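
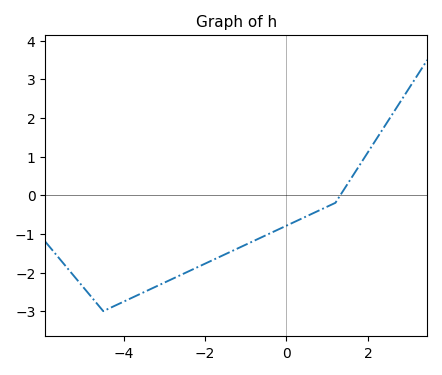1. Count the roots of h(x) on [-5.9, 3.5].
1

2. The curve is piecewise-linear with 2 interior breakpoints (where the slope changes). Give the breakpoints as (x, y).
(-4.5, -3); (1.2, -0.2)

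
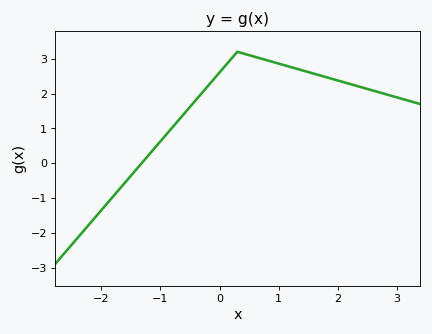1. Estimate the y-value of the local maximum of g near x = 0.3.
3.2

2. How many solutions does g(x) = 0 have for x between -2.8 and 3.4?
1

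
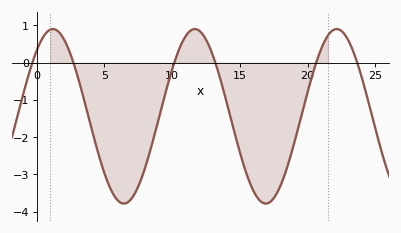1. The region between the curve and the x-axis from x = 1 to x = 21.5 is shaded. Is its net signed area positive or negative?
negative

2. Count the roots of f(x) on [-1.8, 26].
6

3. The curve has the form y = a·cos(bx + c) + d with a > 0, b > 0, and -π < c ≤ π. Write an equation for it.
y = 2.34cos(0.6x - 0.72) - 1.44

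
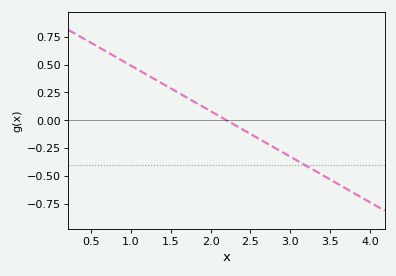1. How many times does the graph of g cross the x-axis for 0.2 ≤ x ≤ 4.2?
1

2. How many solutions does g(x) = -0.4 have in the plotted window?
1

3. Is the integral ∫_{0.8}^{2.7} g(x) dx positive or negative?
positive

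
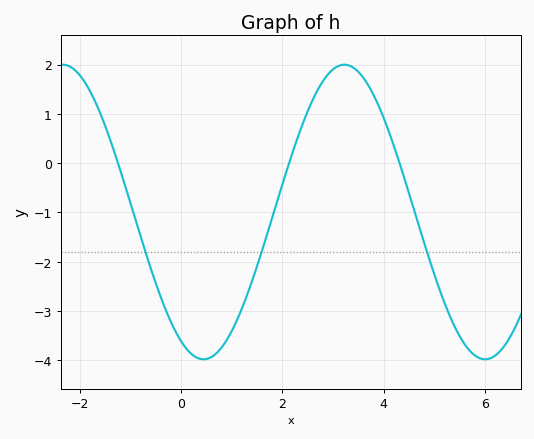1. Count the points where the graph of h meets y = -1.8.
3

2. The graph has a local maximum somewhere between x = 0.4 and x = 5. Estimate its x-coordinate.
3.22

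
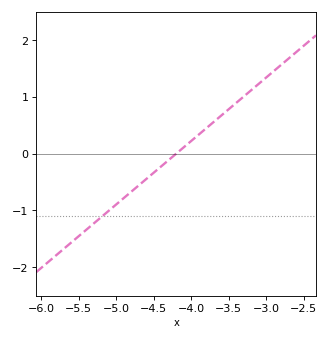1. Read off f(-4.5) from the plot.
-0.3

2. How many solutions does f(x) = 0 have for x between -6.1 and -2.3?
1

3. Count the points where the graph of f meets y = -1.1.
1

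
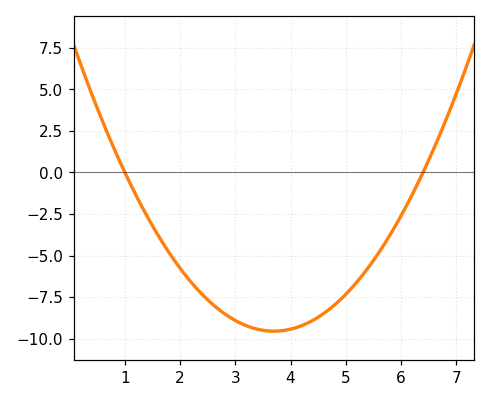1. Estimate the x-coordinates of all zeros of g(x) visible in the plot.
1, 6.4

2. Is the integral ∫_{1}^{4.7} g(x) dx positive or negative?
negative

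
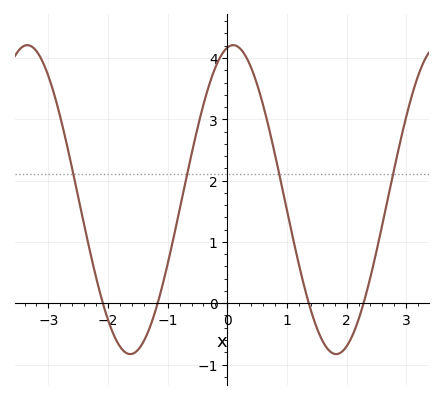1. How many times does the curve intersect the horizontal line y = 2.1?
4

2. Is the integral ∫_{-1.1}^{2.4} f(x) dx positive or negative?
positive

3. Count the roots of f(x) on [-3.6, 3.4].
4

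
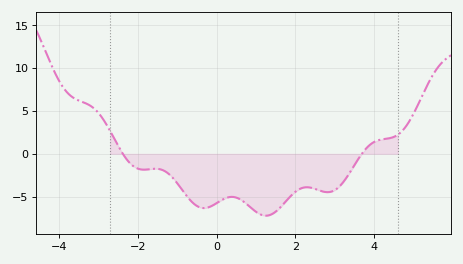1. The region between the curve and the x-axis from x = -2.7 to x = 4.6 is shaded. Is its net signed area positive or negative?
negative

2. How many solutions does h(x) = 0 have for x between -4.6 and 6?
2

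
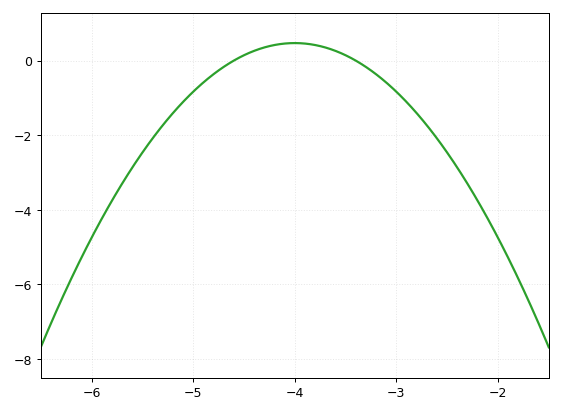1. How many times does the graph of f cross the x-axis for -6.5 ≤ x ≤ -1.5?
2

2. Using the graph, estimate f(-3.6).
0.2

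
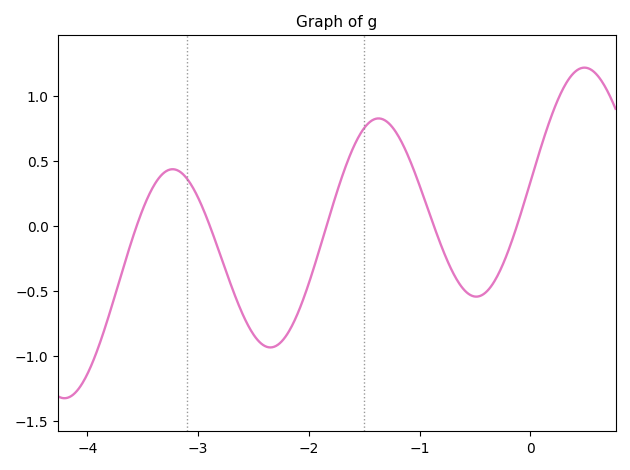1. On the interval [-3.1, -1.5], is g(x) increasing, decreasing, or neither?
neither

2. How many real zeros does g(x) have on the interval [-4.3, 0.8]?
5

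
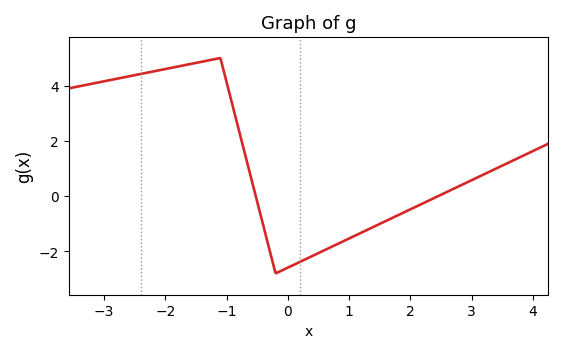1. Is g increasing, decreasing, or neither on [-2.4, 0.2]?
neither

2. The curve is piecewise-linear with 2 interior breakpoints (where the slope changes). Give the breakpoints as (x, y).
(-1.1, 5); (-0.2, -2.8)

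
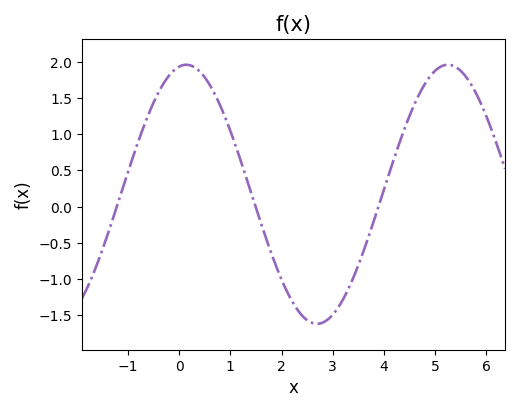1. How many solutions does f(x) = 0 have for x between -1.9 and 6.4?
3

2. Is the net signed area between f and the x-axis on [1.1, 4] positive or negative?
negative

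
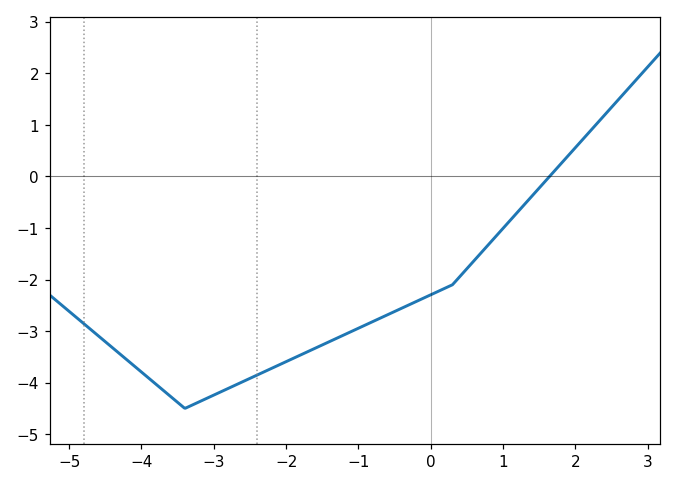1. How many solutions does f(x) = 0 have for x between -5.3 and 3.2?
1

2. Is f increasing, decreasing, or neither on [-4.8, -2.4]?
neither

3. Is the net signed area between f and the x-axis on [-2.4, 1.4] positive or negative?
negative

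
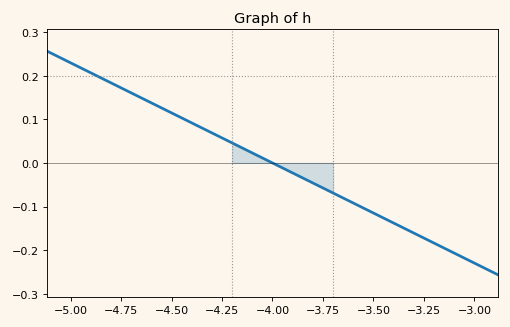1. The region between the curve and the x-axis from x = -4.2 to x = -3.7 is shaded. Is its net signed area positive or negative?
negative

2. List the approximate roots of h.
-4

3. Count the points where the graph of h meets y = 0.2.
1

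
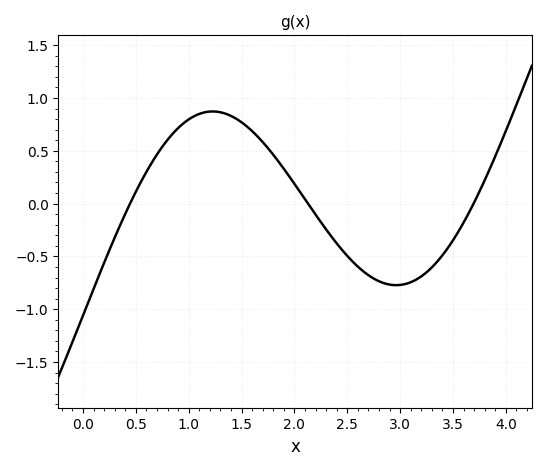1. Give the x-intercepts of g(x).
0.445, 2.13, 3.69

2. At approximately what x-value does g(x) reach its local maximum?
1.23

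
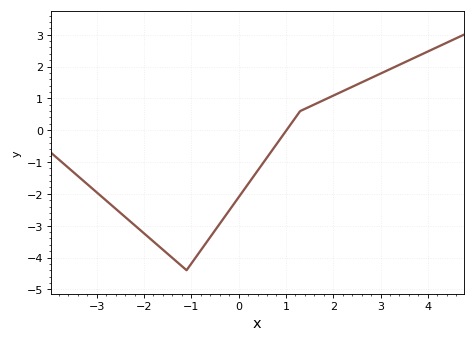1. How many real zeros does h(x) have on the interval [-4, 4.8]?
1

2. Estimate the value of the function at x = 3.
1.8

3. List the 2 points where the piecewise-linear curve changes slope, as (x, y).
(-1.1, -4.4); (1.3, 0.6)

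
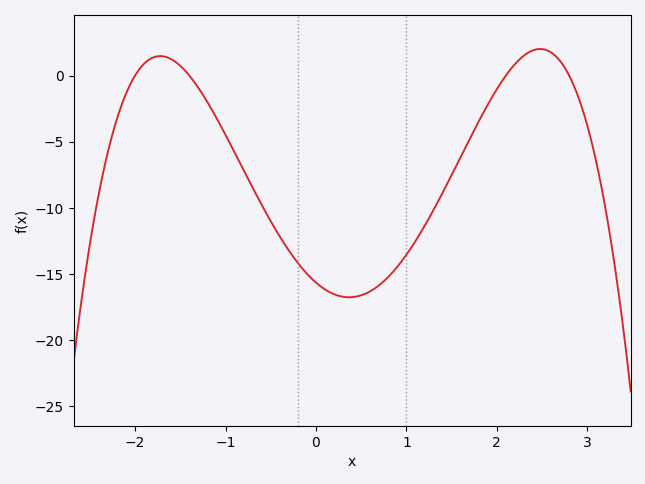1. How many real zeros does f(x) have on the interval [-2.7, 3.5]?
4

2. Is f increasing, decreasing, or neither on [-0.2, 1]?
neither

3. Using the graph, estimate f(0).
-15.5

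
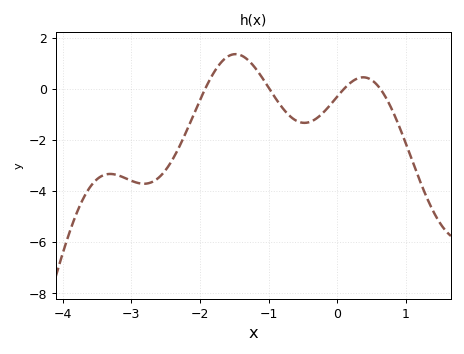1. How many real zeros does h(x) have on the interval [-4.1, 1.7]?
4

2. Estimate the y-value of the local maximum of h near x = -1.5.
1.4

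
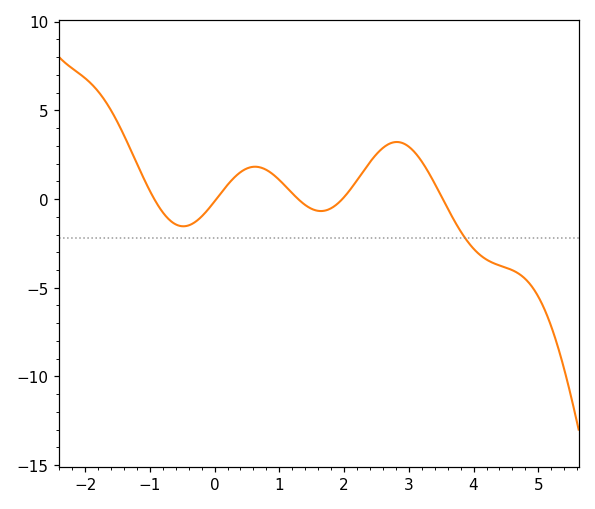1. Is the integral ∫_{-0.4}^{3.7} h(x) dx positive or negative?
positive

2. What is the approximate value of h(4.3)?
-3.6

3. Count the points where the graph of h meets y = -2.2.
1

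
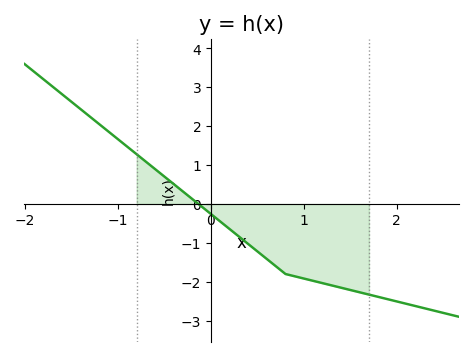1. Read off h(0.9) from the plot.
-1.86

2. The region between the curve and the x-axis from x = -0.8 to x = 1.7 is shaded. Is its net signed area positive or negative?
negative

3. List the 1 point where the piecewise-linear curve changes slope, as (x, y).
(0.8, -1.8)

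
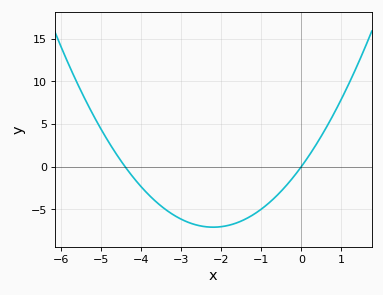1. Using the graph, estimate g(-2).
-7.06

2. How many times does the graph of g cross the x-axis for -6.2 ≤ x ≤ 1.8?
2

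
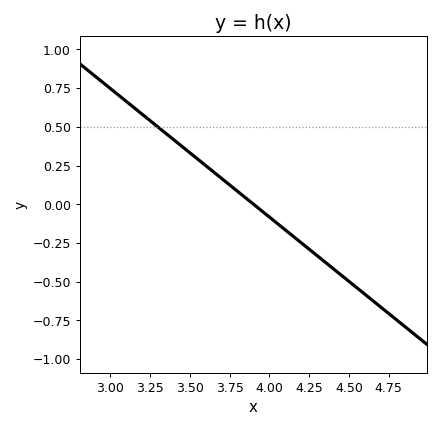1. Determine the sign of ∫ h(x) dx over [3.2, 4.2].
positive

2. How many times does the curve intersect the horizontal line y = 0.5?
1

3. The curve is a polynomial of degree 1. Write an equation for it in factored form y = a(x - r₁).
y = -0.83(x - 3.9)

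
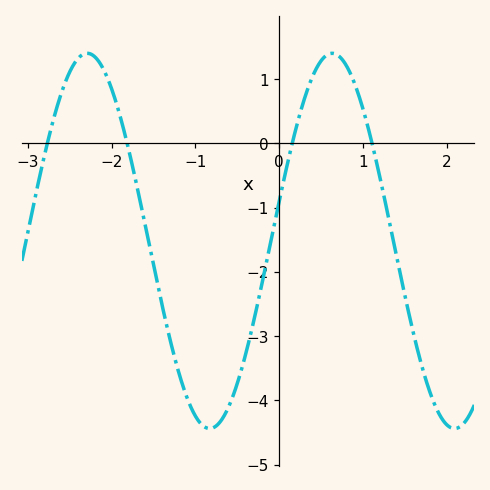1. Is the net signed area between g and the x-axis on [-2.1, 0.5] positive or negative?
negative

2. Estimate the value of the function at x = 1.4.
-1.8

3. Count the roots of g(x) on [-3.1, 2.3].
4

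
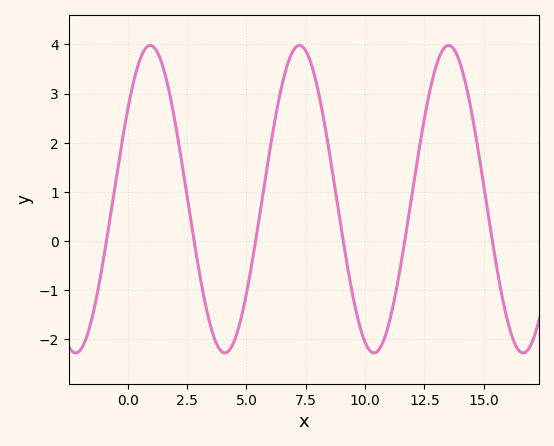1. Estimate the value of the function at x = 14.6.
2.3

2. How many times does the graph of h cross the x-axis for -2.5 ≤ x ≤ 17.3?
6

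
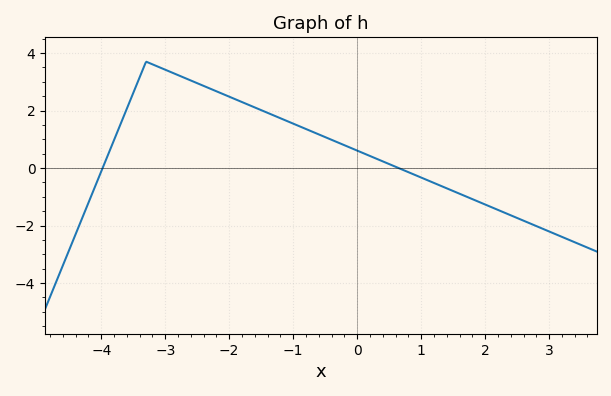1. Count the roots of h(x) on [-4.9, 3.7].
2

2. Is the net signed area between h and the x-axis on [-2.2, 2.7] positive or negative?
positive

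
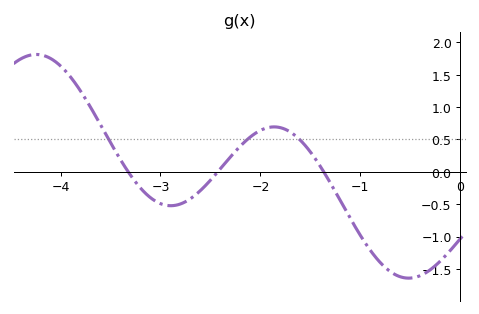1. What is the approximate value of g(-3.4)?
0.2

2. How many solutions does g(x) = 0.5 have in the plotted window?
3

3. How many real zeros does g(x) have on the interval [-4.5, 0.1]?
3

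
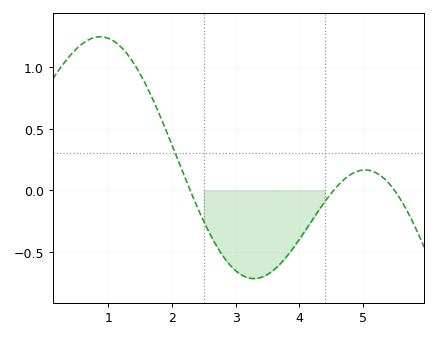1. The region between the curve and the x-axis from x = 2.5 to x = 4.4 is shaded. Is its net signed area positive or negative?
negative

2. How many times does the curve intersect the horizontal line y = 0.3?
1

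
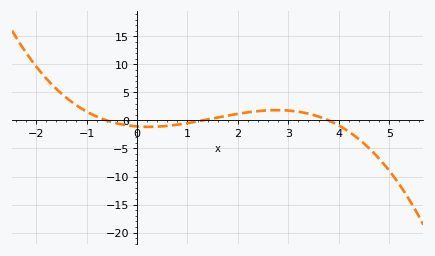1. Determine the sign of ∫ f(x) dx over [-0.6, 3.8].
positive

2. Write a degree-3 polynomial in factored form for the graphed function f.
y = -0.36(x + 0.6)(x - 1.3)(x - 3.8)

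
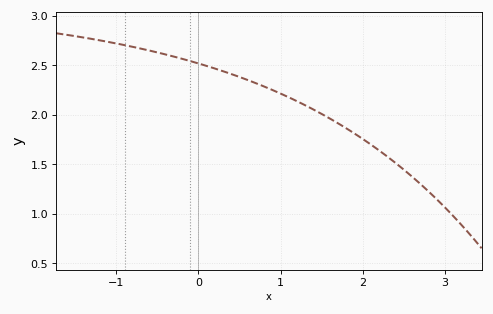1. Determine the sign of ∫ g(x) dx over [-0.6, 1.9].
positive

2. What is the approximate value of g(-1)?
2.72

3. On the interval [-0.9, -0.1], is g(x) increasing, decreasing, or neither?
decreasing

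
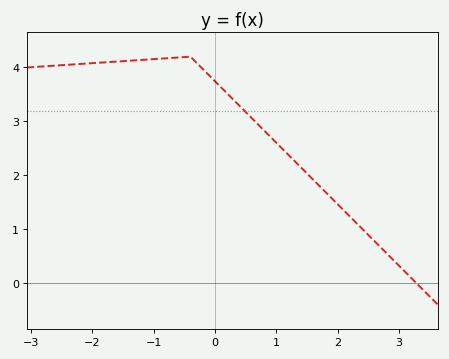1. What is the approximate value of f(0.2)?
3.5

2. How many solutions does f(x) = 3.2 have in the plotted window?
1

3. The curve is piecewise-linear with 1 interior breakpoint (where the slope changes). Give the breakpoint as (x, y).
(-0.4, 4.2)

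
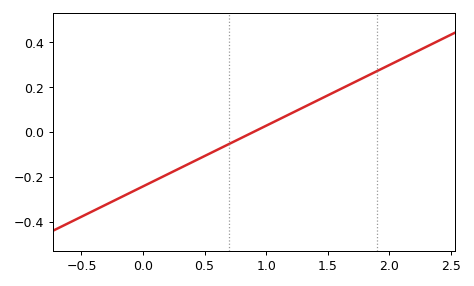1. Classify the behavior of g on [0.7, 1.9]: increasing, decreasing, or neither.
increasing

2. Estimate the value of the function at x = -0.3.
-0.324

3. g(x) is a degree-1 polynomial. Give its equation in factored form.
y = 0.27(x - 0.9)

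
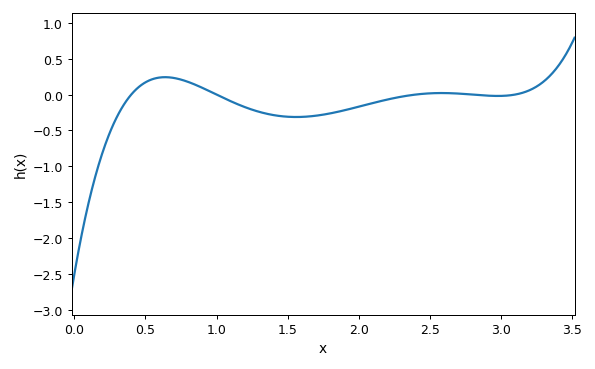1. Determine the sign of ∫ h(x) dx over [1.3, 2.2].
negative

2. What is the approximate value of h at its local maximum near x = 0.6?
0.242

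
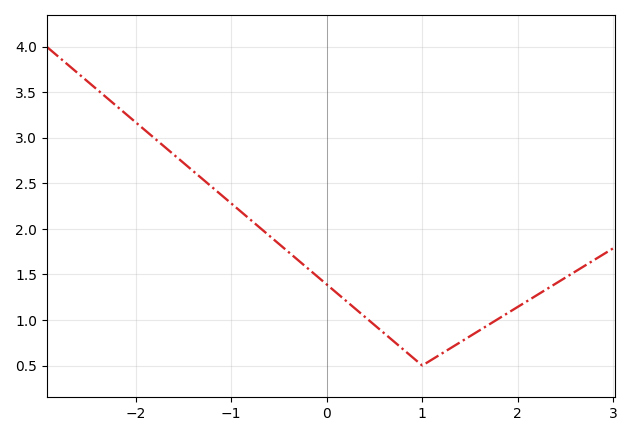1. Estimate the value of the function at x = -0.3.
1.66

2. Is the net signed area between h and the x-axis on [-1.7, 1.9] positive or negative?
positive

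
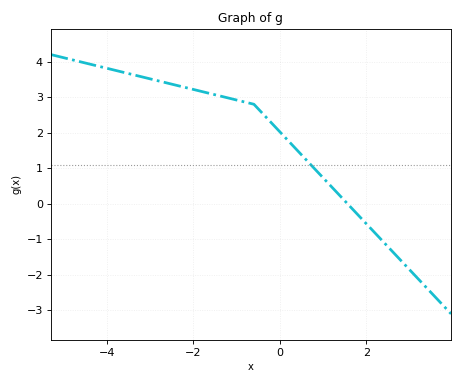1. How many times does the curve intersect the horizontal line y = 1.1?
1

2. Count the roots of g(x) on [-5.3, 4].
1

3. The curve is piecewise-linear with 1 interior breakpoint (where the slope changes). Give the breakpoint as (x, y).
(-0.6, 2.8)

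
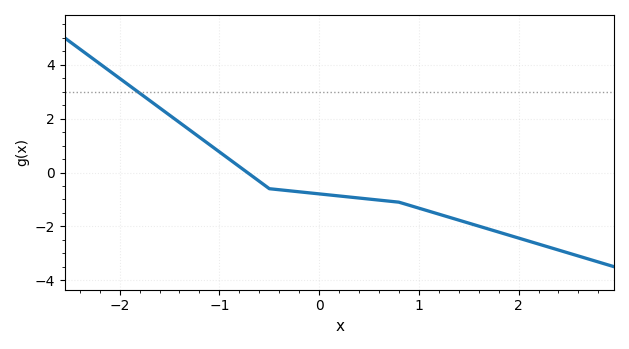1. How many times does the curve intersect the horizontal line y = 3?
1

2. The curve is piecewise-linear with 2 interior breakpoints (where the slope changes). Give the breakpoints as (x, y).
(-0.5, -0.6); (0.8, -1.1)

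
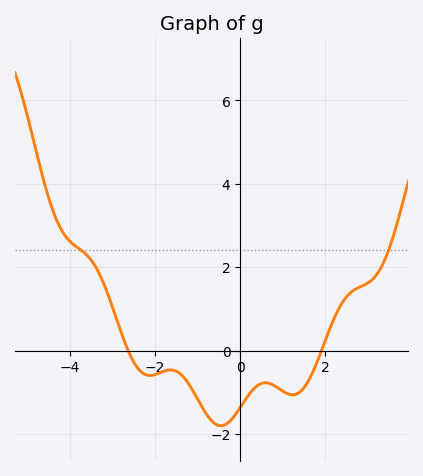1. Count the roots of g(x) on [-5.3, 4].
2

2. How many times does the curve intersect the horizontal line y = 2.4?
2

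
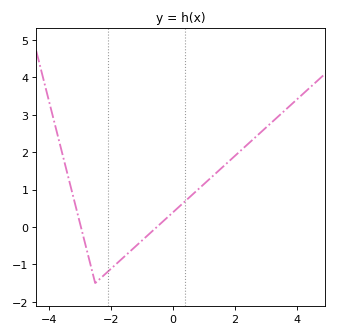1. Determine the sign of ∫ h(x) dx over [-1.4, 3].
positive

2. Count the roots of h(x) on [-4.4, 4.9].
2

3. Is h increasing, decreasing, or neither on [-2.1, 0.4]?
increasing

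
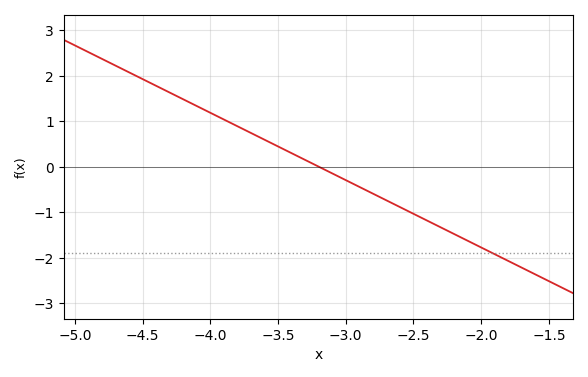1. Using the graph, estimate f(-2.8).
-0.6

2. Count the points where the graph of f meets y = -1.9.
1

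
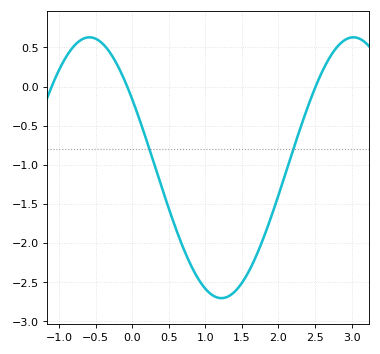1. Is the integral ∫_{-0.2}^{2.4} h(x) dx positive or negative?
negative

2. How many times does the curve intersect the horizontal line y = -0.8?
2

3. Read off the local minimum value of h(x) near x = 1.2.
-2.7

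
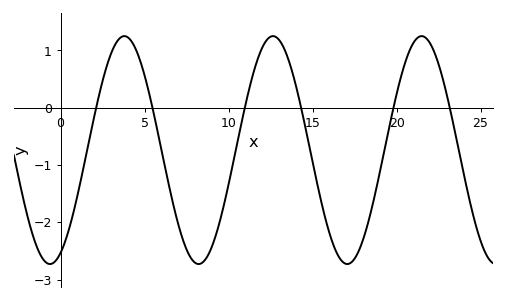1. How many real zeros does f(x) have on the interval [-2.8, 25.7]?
6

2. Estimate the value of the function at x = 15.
-0.9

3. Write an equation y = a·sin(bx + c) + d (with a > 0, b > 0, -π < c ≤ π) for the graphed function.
y = 1.99sin(0.71x - 1.1) - 0.74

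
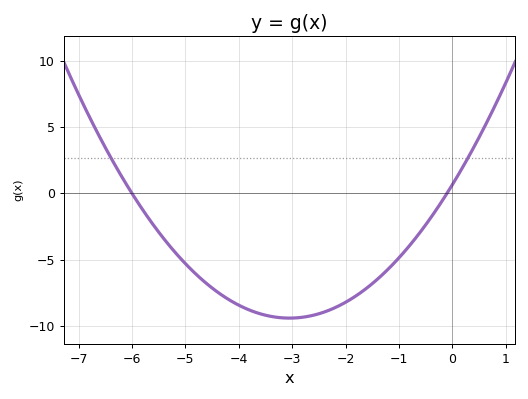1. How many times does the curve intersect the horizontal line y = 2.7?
2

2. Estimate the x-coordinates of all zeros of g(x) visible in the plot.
-6, -0.1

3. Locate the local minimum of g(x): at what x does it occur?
-3.05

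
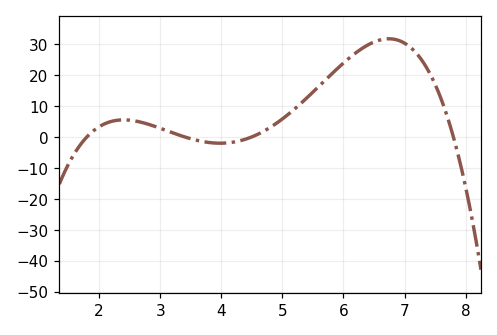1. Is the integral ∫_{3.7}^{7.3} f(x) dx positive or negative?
positive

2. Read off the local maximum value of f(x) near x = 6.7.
31.7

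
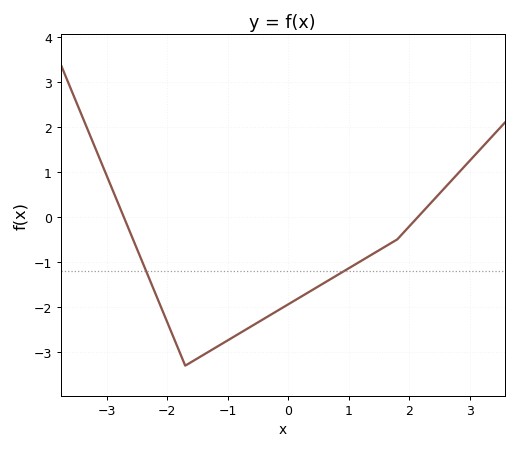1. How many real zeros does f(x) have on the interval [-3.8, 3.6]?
2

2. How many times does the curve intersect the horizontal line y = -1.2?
2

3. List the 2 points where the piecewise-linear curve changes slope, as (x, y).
(-1.7, -3.3); (1.8, -0.5)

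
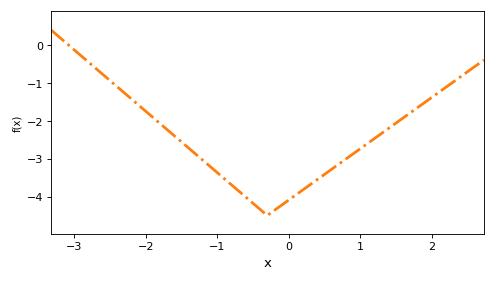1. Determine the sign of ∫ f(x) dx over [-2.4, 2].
negative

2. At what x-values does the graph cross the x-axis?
-3.08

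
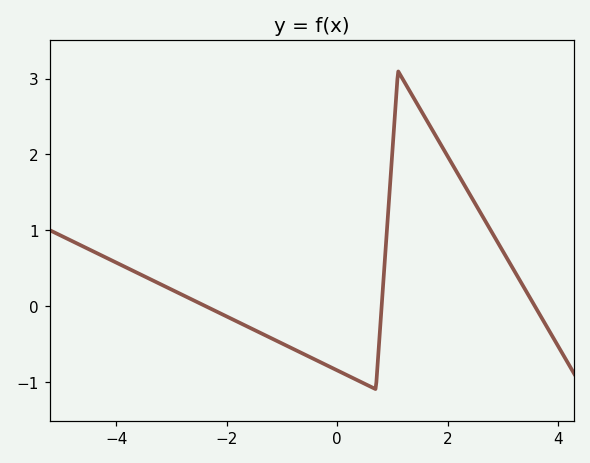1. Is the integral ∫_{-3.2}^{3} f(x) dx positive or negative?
positive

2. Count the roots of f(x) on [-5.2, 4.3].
3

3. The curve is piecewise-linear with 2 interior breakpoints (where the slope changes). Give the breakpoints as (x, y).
(0.7, -1.1); (1.1, 3.1)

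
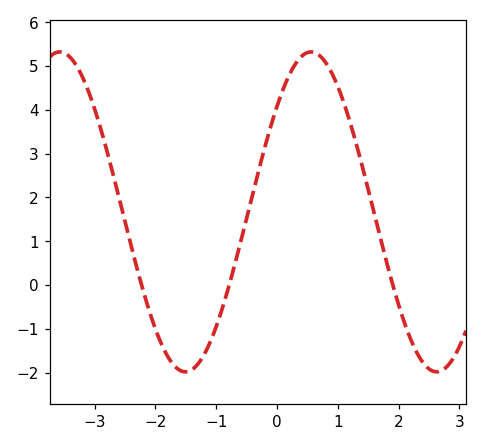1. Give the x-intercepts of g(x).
-2.23, -0.786, 1.91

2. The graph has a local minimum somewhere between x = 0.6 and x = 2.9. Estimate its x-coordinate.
2.63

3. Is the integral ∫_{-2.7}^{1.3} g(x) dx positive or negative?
positive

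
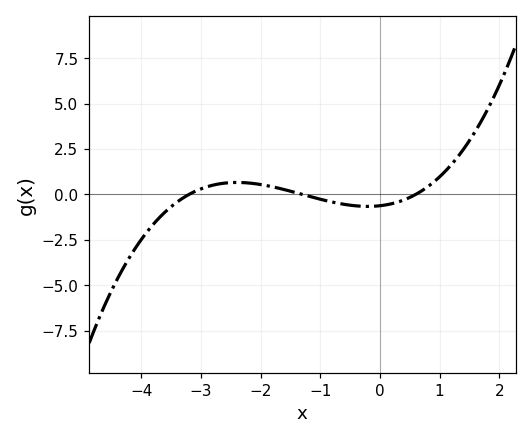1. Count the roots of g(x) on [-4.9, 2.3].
3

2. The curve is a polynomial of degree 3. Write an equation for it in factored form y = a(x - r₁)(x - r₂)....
y = 0.25(x + 3.2)(x + 1.3)(x - 0.6)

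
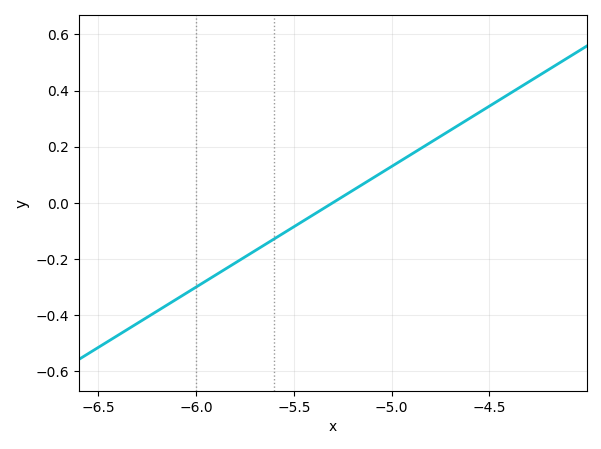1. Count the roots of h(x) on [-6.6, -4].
1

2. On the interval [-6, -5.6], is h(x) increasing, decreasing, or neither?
increasing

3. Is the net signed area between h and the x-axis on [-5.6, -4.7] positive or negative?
positive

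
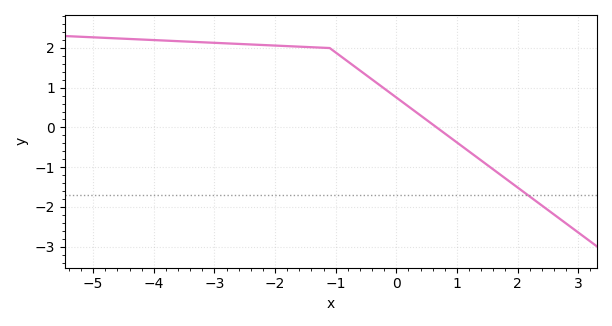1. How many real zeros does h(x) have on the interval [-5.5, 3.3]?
1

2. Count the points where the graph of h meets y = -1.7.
1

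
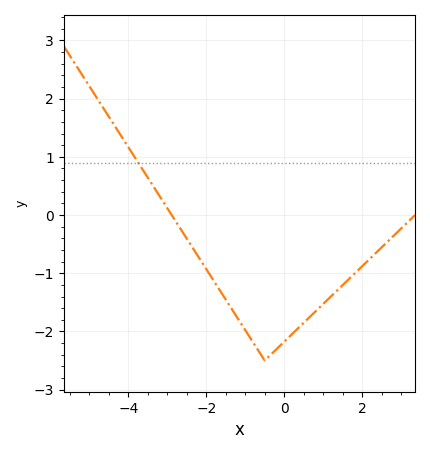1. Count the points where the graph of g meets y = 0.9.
1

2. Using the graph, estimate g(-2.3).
-0.614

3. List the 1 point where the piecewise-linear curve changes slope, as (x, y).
(-0.5, -2.5)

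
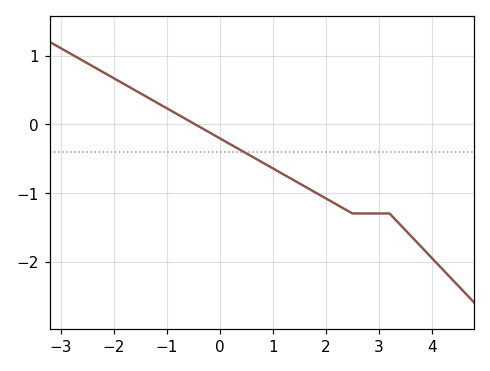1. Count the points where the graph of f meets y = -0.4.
1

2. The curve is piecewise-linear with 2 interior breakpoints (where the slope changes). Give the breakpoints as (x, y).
(2.5, -1.3); (3.2, -1.3)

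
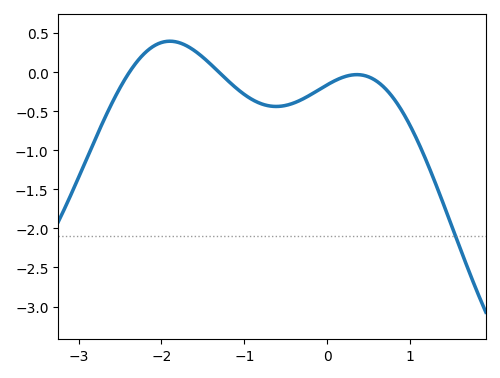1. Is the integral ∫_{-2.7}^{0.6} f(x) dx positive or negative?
negative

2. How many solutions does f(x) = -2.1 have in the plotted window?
1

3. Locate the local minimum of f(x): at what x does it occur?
-0.615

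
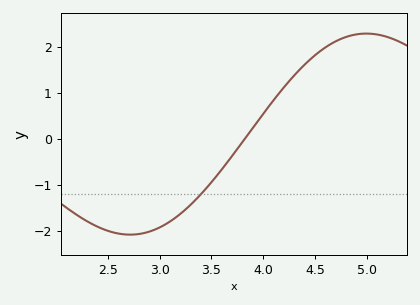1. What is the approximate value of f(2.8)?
-2.1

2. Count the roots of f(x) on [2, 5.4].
1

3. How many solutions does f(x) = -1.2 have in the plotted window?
1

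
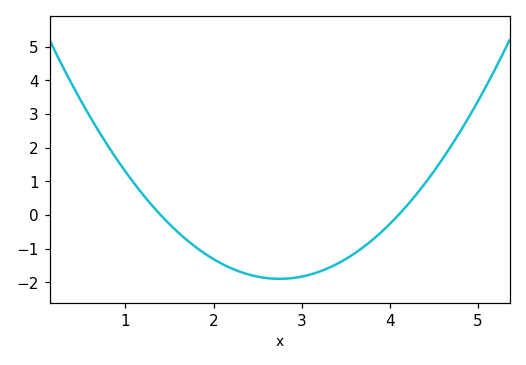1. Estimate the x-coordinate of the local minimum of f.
2.8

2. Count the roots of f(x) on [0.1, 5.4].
2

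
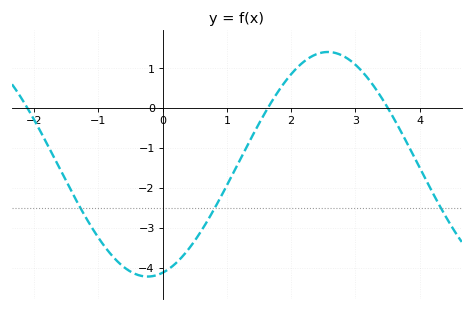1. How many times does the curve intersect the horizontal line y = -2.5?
3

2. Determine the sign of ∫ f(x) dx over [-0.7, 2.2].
negative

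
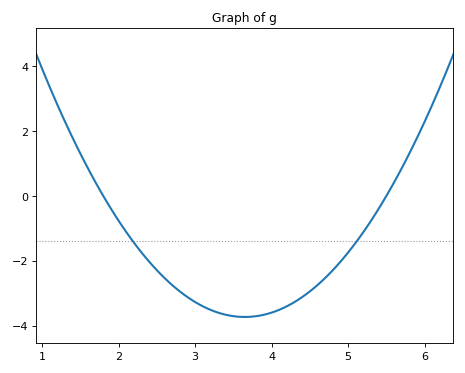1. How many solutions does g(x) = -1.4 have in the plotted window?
2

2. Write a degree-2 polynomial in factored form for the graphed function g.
y = 1.09(x - 1.8)(x - 5.5)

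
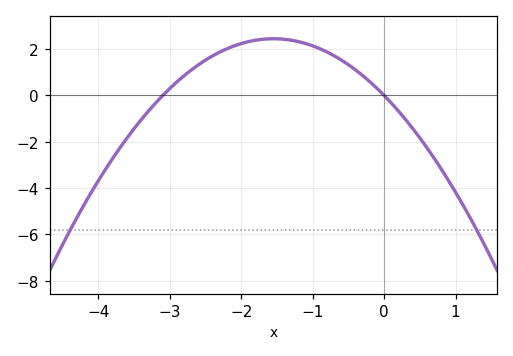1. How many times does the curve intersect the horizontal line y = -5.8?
2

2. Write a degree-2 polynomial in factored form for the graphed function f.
y = -1.02(x + 3.1)(x - 0)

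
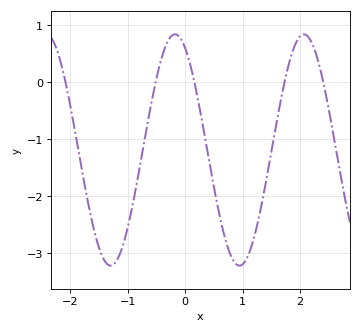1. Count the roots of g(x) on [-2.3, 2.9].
5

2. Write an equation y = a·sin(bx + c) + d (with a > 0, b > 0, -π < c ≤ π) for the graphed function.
y = 2.03sin(2.8x + 2.1) - 1.19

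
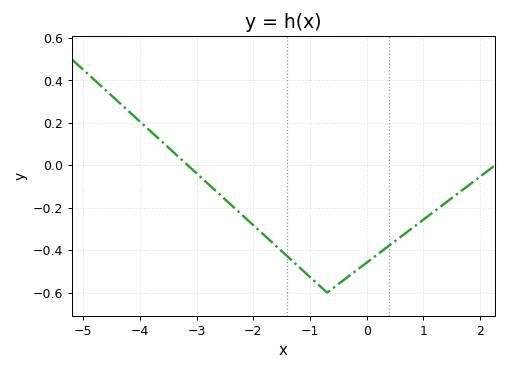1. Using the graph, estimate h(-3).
-0.038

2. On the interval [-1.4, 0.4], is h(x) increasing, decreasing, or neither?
neither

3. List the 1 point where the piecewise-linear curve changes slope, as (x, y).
(-0.7, -0.6)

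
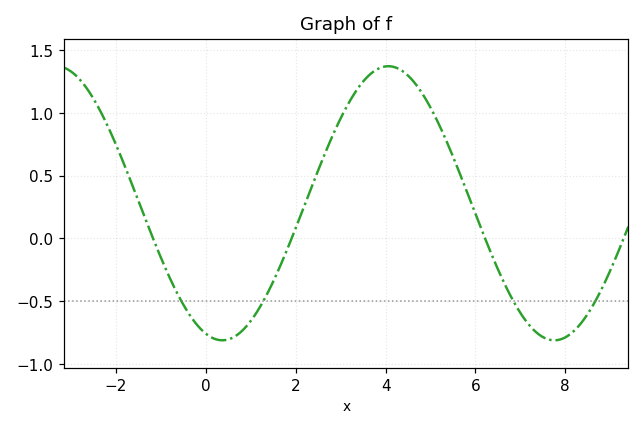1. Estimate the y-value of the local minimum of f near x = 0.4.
-0.81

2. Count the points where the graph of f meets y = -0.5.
4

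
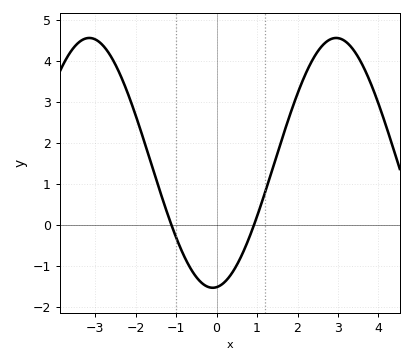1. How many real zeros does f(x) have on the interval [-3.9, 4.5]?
2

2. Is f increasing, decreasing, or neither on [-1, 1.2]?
neither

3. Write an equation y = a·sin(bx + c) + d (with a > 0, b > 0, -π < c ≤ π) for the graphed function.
y = 3.05sin(1.03x - 1.47) + 1.51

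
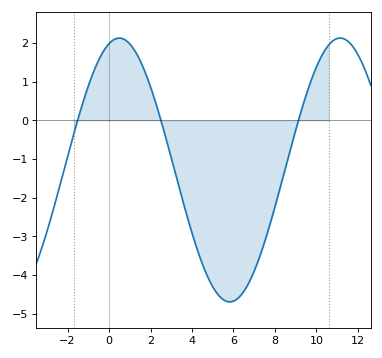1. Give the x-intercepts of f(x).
-1.52, 2.5, 9.13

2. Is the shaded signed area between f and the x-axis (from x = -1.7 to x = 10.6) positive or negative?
negative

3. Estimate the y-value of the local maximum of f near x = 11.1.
2.13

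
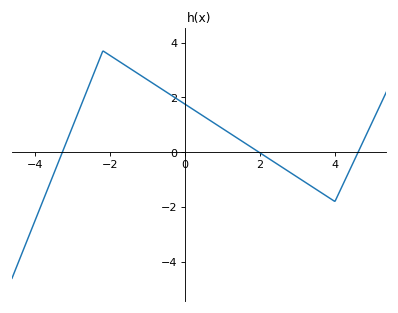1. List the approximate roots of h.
-3.2, 2, 4.6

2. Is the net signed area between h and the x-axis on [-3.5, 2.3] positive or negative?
positive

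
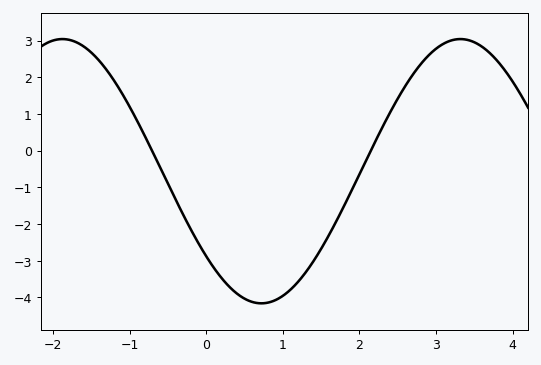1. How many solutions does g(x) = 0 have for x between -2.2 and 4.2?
2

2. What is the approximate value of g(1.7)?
-1.91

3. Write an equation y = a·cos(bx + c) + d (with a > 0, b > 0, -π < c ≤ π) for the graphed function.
y = 3.6cos(1.21x + 2.27) - 0.56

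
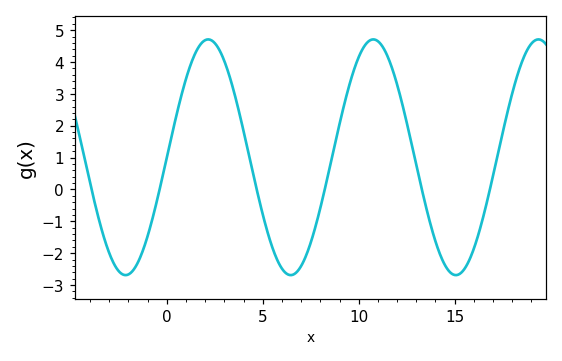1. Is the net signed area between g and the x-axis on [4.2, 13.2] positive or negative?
positive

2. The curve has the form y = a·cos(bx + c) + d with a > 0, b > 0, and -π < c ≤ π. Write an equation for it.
y = 3.7cos(0.73x - 1.6) + 1.01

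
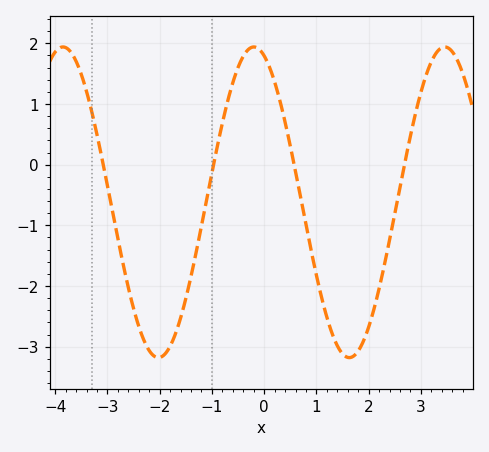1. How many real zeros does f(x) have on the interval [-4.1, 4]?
4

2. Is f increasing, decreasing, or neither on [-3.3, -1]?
neither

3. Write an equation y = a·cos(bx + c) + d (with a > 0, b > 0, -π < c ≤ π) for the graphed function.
y = 2.56cos(1.7x + 0.34) - 0.62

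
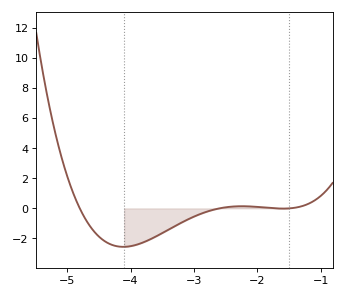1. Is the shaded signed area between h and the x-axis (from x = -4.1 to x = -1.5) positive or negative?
negative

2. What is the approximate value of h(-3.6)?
-1.87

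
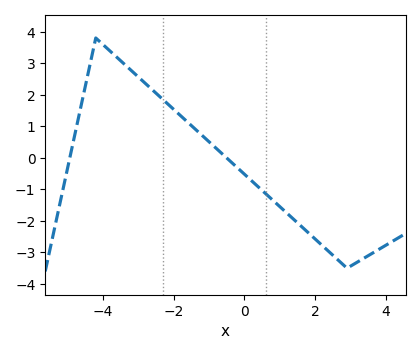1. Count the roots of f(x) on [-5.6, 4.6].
2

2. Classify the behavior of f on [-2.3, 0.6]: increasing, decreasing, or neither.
decreasing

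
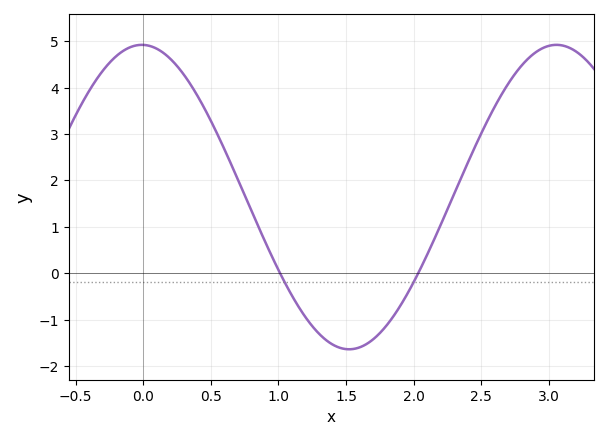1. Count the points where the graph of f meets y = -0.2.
2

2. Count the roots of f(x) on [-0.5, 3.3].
2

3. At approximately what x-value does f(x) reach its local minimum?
1.5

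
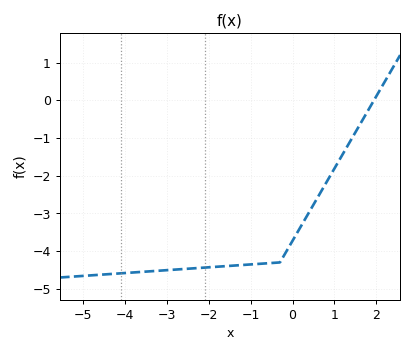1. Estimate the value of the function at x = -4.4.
-4.6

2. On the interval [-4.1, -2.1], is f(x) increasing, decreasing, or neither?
increasing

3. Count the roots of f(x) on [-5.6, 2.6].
1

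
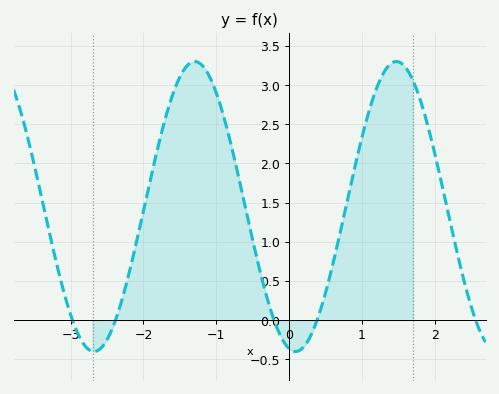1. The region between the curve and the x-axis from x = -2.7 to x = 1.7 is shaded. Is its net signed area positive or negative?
positive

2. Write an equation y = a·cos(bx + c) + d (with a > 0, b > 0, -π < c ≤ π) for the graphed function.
y = 1.85cos(2.27x + 2.94) + 1.45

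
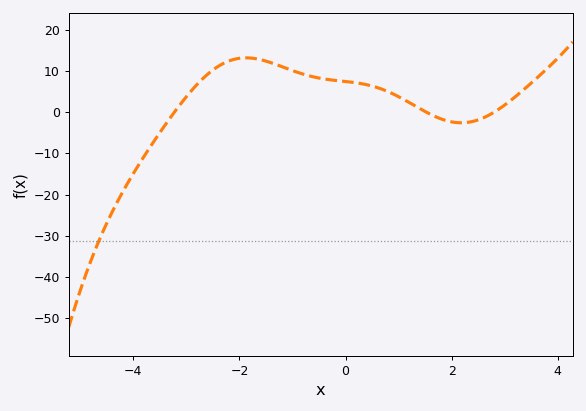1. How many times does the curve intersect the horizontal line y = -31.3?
1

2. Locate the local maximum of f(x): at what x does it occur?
-1.8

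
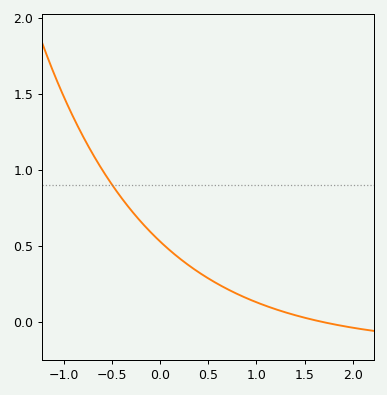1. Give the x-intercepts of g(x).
1.7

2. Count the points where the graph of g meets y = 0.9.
1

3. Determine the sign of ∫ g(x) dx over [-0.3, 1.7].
positive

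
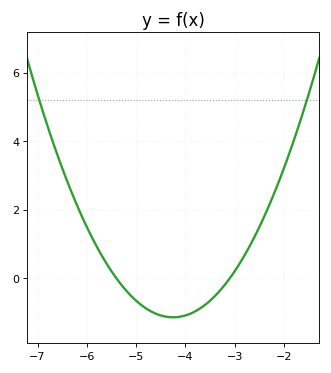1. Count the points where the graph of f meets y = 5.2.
2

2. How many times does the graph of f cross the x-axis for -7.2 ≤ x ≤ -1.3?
2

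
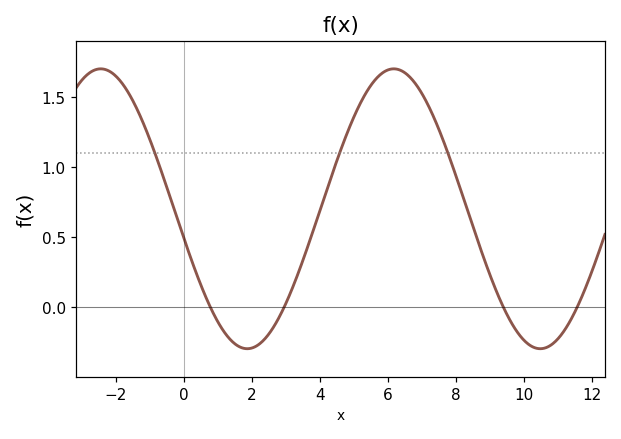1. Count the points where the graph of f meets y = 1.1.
3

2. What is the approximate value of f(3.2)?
0.138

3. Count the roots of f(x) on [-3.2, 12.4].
4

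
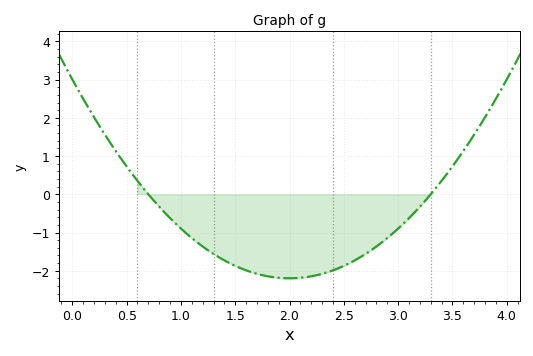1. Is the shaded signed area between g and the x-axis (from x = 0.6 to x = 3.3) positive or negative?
negative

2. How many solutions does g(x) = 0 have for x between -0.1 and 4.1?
2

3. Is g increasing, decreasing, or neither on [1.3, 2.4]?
neither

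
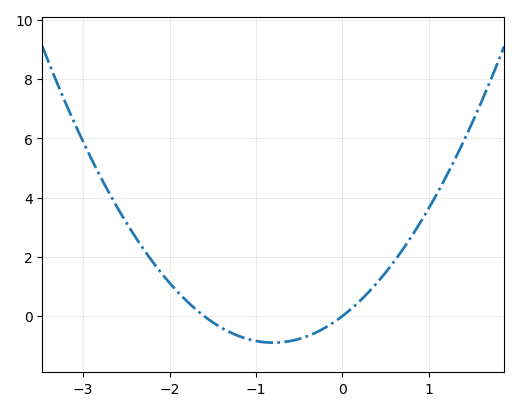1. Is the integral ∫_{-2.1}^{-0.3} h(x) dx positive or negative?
negative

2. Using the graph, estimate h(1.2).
4.8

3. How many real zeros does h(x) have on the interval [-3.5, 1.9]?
2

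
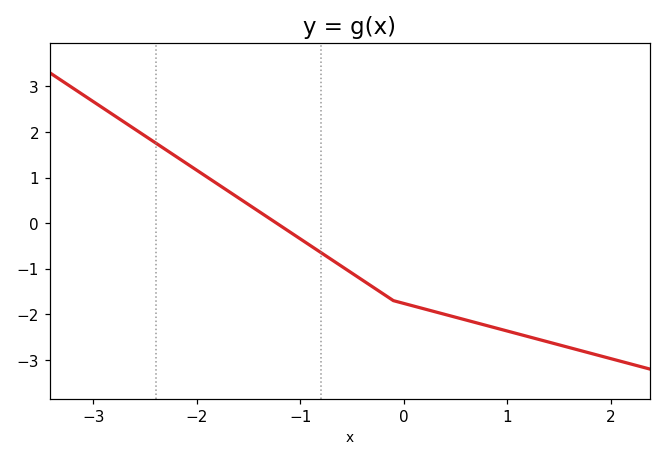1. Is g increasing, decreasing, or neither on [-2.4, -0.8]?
decreasing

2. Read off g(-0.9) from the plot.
-0.496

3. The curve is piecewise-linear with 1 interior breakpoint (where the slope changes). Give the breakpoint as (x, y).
(-0.1, -1.7)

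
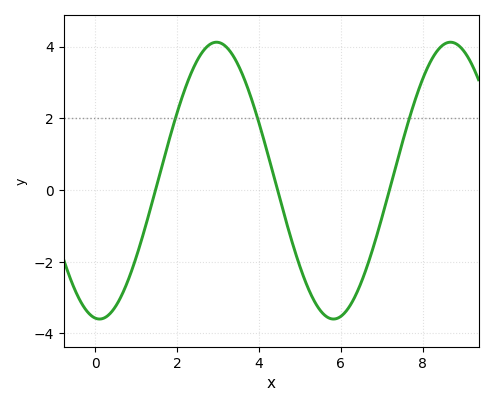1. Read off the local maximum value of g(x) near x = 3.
4.12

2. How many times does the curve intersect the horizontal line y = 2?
3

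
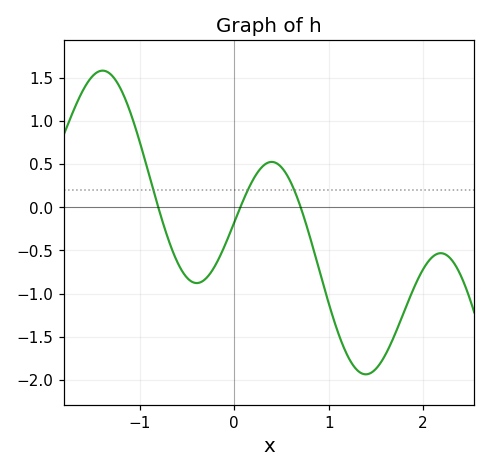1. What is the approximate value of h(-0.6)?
-0.65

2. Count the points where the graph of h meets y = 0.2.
3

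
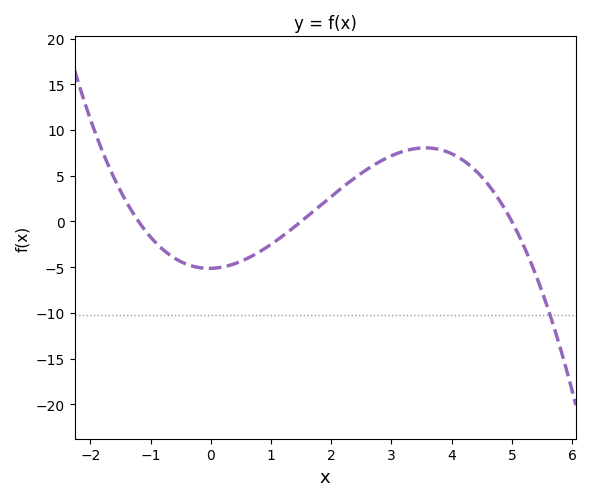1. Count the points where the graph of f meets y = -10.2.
1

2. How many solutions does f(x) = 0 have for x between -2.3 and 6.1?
3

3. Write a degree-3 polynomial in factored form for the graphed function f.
y = -0.57(x + 1.2)(x - 1.5)(x - 5)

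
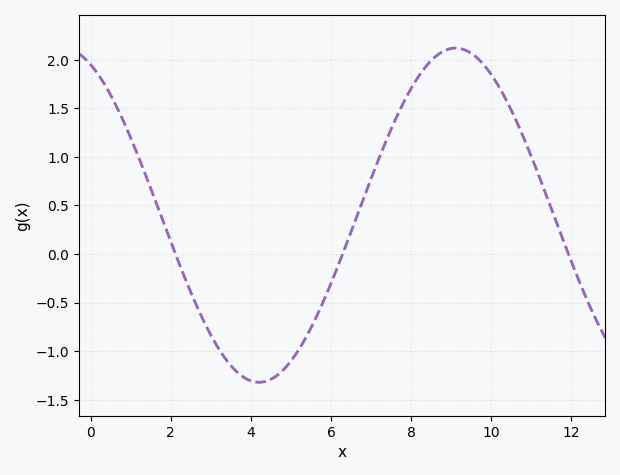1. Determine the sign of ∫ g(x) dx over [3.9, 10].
positive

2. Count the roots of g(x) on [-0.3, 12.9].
3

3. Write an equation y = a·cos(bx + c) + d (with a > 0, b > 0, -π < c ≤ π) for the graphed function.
y = 1.72cos(0.64x + 0.452) + 0.4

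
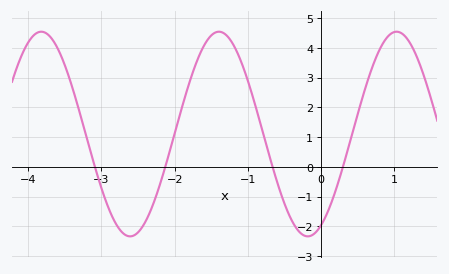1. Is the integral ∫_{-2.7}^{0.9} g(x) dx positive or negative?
positive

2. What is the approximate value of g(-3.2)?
1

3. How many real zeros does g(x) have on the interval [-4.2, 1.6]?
4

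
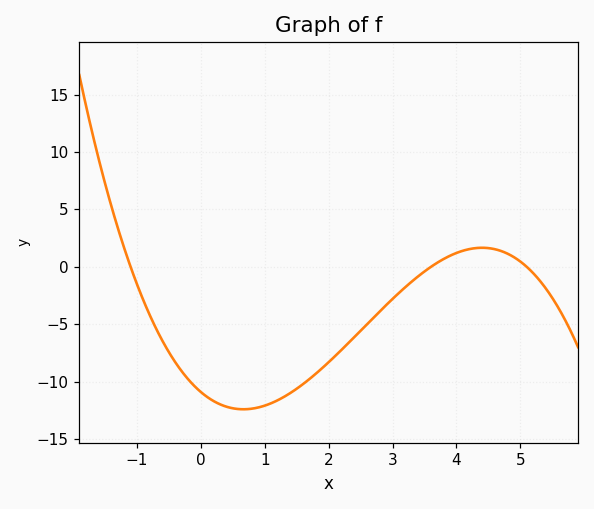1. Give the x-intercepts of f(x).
-1.1, 3.6, 5.1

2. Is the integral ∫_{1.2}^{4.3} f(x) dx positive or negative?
negative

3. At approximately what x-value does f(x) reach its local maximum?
4.4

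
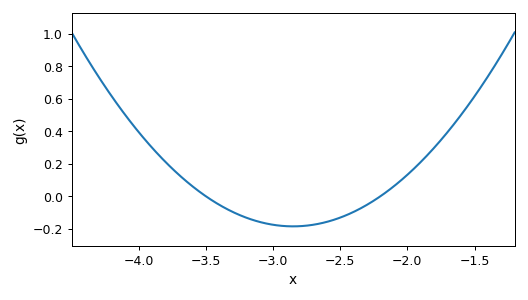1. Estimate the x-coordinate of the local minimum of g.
-2.85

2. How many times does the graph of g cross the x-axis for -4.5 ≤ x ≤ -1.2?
2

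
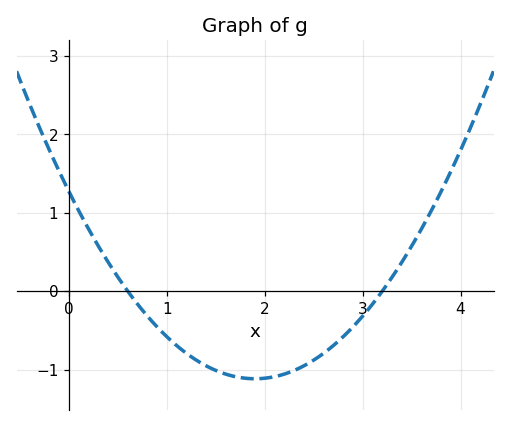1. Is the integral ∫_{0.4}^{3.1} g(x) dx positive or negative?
negative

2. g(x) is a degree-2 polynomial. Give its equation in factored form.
y = 0.66(x - 0.6)(x - 3.2)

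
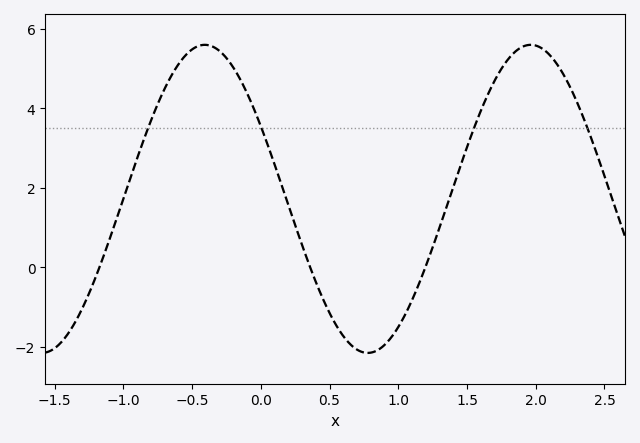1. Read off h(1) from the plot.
-1.51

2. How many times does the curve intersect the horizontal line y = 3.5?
4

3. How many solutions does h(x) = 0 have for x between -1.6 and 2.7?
3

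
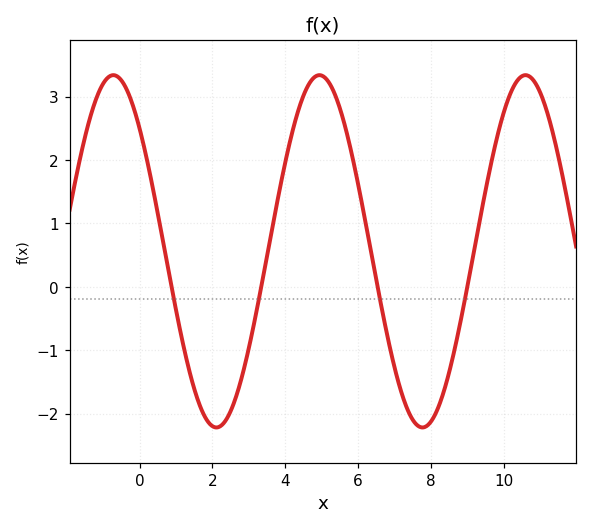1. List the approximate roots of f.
0.876, 3.34, 6.54, 9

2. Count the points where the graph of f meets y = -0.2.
4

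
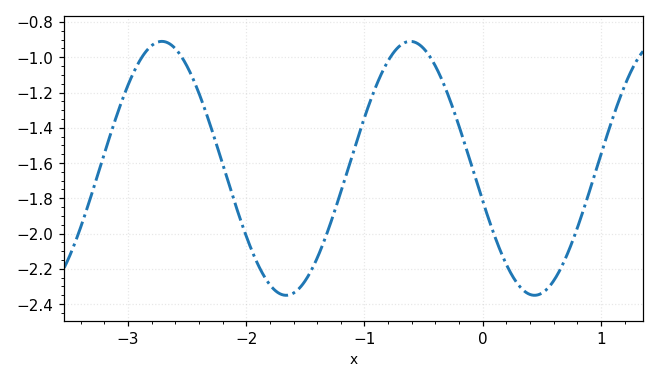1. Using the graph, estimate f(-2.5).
-1.06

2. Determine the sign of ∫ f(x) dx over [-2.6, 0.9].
negative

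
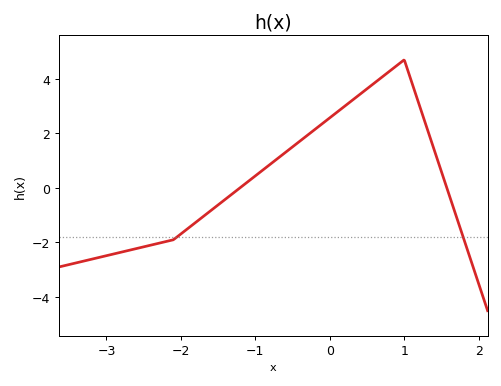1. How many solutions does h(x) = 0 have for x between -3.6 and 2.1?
2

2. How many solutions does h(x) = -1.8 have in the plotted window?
2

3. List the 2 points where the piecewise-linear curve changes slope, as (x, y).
(-2.1, -1.9); (1, 4.7)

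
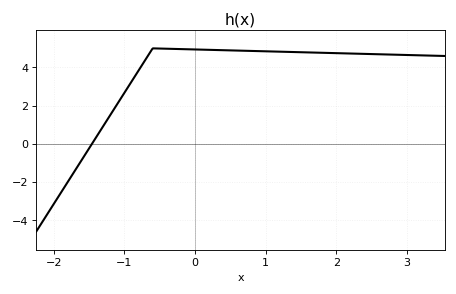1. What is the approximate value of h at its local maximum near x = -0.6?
5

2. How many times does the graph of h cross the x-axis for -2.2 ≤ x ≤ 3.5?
1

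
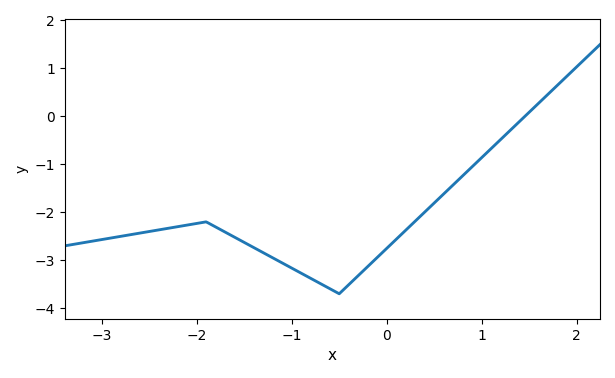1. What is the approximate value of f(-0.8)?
-3.38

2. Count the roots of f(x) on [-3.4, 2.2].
1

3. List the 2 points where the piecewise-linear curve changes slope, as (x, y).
(-1.9, -2.2); (-0.5, -3.7)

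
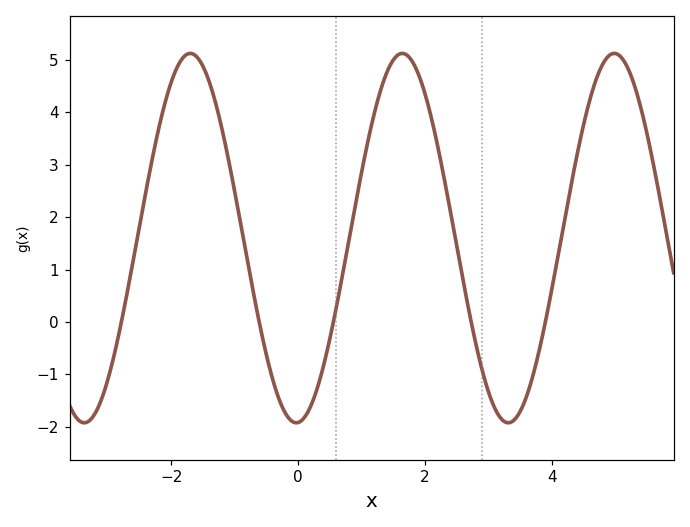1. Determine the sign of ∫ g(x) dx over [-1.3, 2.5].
positive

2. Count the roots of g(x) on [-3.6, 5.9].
5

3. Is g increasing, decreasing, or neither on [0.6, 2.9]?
neither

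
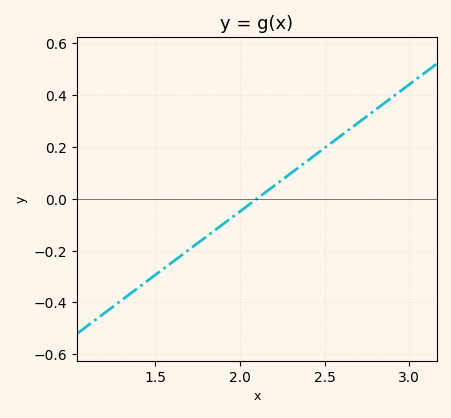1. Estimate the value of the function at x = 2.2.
0.049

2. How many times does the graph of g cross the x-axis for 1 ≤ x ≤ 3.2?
1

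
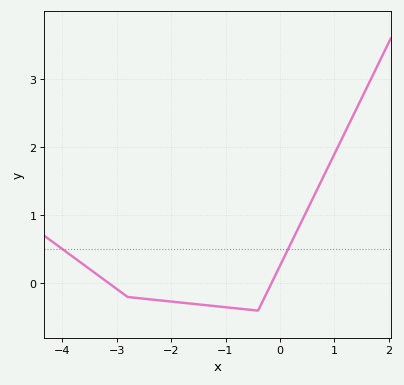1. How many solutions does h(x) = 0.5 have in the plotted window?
2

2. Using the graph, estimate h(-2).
-0.267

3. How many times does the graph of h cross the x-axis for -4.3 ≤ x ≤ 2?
2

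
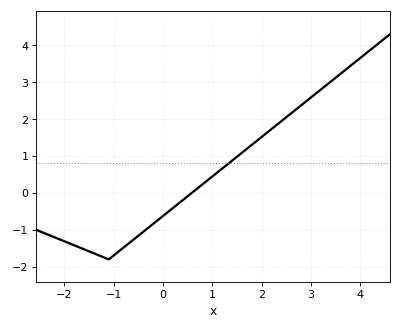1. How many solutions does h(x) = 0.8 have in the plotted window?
1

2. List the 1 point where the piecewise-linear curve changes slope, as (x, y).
(-1.1, -1.8)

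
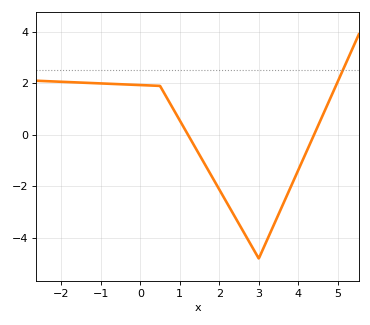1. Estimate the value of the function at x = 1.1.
0.2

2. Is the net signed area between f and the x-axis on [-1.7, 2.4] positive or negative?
positive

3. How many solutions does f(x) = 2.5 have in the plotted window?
1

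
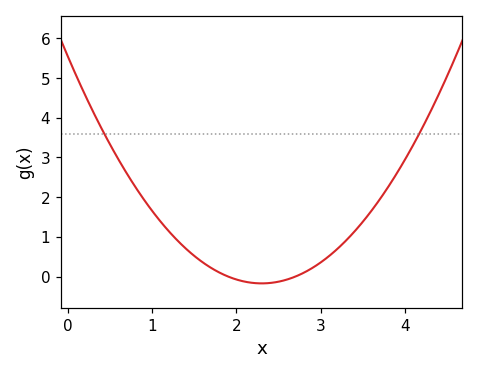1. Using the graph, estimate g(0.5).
3.3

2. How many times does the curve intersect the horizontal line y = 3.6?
2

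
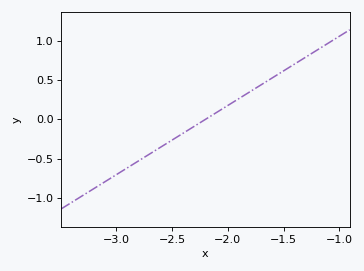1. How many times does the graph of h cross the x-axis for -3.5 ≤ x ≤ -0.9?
1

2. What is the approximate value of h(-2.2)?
0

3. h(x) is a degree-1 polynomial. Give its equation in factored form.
y = 0.88(x + 2.2)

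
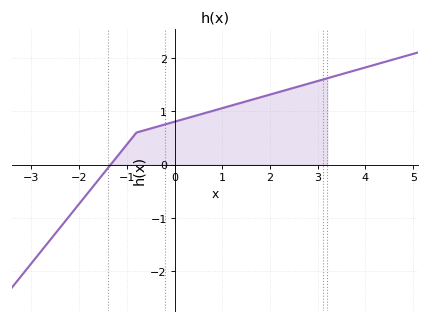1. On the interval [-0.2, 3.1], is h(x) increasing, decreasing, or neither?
increasing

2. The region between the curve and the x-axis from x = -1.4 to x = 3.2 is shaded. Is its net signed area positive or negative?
positive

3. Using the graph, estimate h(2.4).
1.41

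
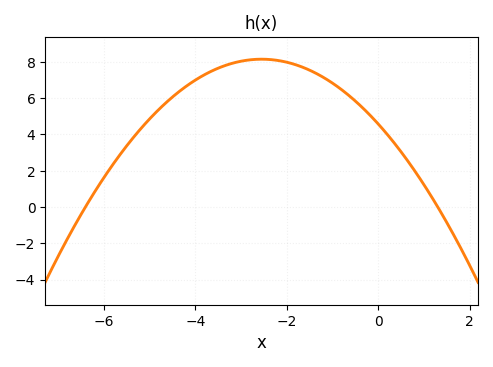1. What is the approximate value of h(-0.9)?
6.66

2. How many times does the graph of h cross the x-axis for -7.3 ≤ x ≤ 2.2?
2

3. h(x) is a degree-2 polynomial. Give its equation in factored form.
y = -0.55(x + 6.4)(x - 1.3)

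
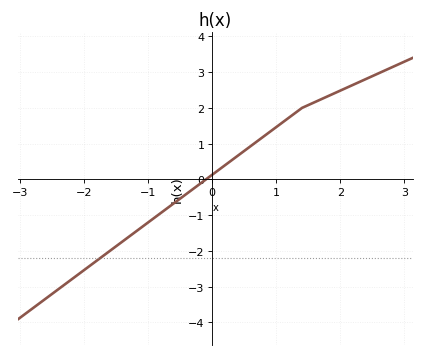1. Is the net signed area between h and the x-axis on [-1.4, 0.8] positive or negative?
negative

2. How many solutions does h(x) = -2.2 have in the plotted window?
1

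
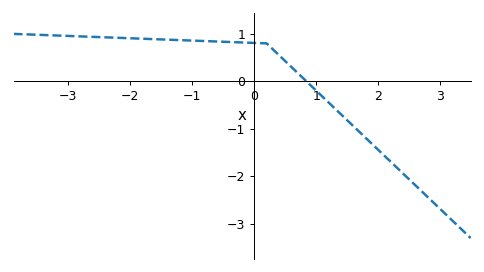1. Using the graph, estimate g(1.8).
-1.2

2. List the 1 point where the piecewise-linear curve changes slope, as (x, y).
(0.2, 0.8)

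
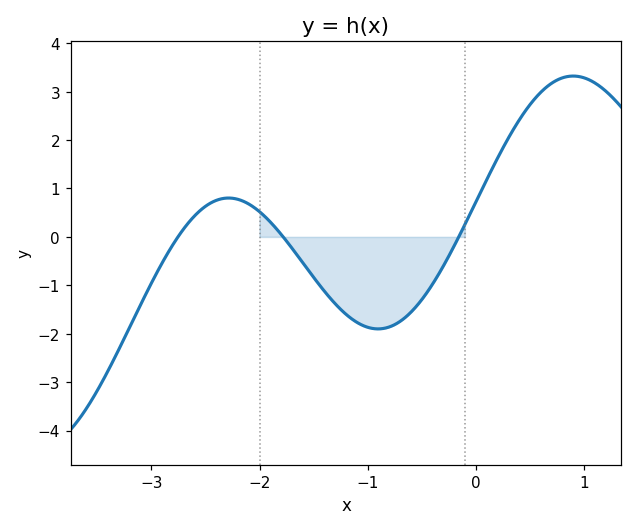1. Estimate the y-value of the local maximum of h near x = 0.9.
3.32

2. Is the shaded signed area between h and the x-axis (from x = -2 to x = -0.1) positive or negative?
negative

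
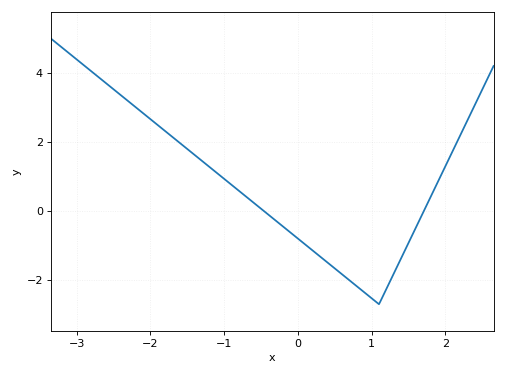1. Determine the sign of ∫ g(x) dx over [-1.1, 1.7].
negative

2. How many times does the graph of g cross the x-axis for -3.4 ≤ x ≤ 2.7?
2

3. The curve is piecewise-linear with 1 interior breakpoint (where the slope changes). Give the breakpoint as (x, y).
(1.1, -2.7)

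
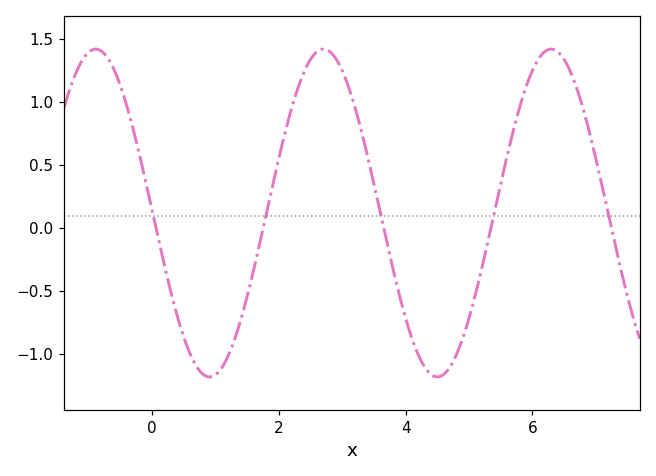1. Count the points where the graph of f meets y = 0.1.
5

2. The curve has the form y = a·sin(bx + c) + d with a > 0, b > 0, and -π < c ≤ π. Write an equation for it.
y = 1.3sin(1.8x + 3.1) + 0.12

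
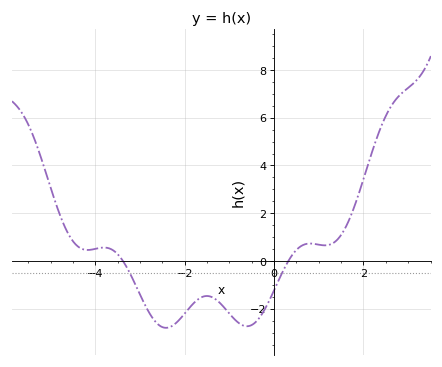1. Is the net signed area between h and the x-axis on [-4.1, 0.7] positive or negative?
negative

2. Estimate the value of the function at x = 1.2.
0.6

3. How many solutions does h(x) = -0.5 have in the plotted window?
2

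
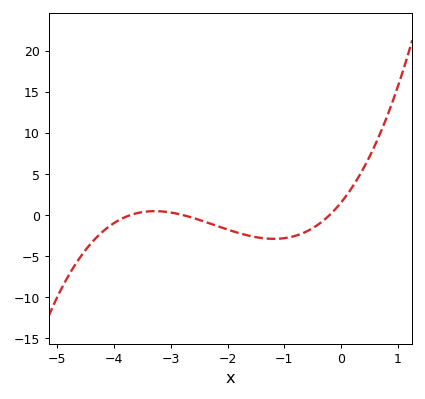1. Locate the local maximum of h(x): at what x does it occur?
-3.28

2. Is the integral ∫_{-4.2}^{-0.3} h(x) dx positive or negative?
negative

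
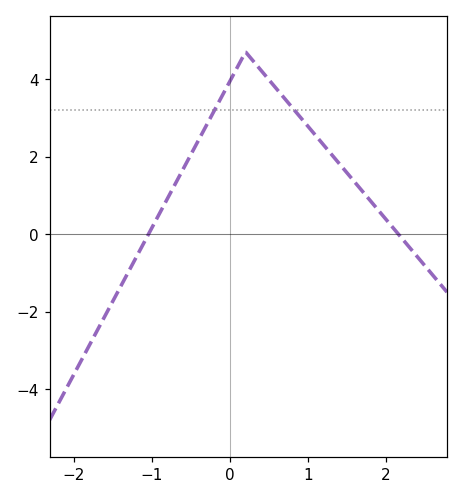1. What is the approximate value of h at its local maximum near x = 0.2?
4.7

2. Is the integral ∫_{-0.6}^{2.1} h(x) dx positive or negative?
positive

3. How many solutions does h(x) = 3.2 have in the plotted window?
2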